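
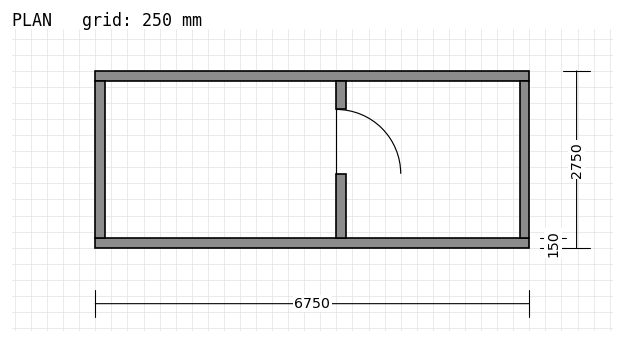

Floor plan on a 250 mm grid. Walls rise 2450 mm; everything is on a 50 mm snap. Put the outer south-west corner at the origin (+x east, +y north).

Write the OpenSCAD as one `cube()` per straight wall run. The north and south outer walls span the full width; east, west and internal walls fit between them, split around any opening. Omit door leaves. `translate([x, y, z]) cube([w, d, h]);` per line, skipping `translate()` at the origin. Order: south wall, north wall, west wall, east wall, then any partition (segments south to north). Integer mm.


cube([6750, 150, 2450]);
translate([0, 2600, 0]) cube([6750, 150, 2450]);
translate([0, 150, 0]) cube([150, 2450, 2450]);
translate([6600, 150, 0]) cube([150, 2450, 2450]);
translate([3750, 150, 0]) cube([150, 1000, 2450]);
translate([3750, 2150, 0]) cube([150, 450, 2450]);


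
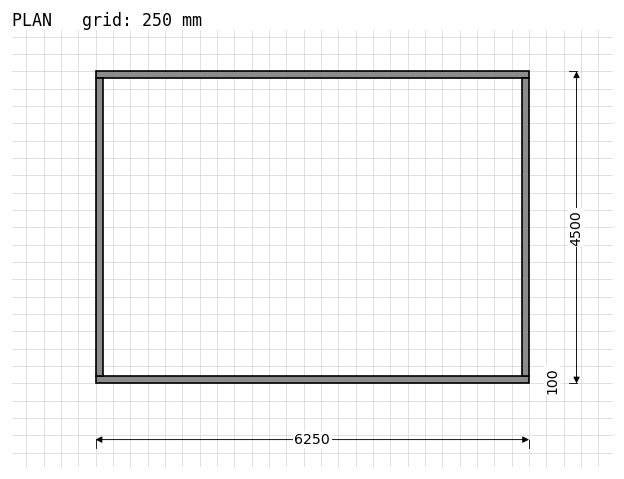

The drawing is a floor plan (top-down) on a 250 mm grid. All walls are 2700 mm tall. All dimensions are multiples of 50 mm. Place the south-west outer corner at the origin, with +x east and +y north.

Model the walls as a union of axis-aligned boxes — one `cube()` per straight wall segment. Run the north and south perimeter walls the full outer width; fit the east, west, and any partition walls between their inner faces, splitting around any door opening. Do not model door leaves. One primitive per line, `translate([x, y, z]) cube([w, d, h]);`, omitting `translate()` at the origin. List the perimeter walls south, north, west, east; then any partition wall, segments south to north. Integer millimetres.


cube([6250, 100, 2700]);
translate([0, 4400, 0]) cube([6250, 100, 2700]);
translate([0, 100, 0]) cube([100, 4300, 2700]);
translate([6150, 100, 0]) cube([100, 4300, 2700]);


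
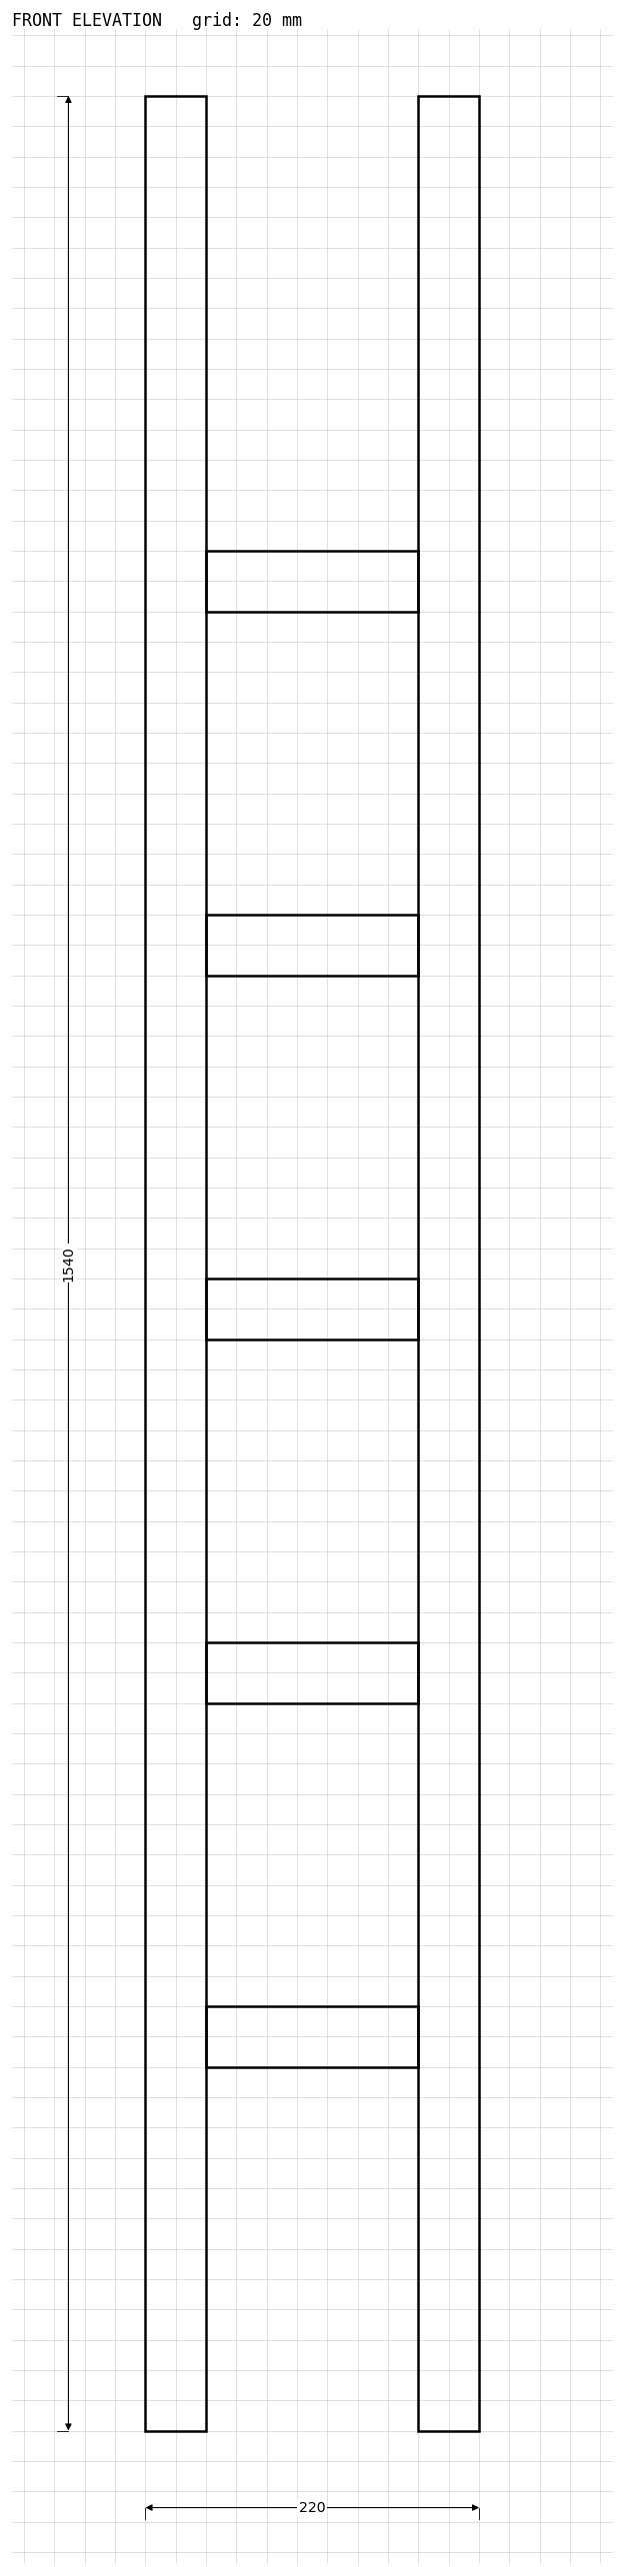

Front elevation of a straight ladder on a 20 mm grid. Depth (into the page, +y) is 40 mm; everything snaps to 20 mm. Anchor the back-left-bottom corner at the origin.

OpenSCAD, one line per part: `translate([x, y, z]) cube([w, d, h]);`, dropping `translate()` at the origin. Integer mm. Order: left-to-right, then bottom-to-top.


cube([40, 40, 1540]);
translate([40, 0, 240]) cube([140, 40, 40]);
translate([40, 0, 480]) cube([140, 40, 40]);
translate([40, 0, 720]) cube([140, 40, 40]);
translate([40, 0, 960]) cube([140, 40, 40]);
translate([40, 0, 1200]) cube([140, 40, 40]);
translate([180, 0, 0]) cube([40, 40, 1540]);


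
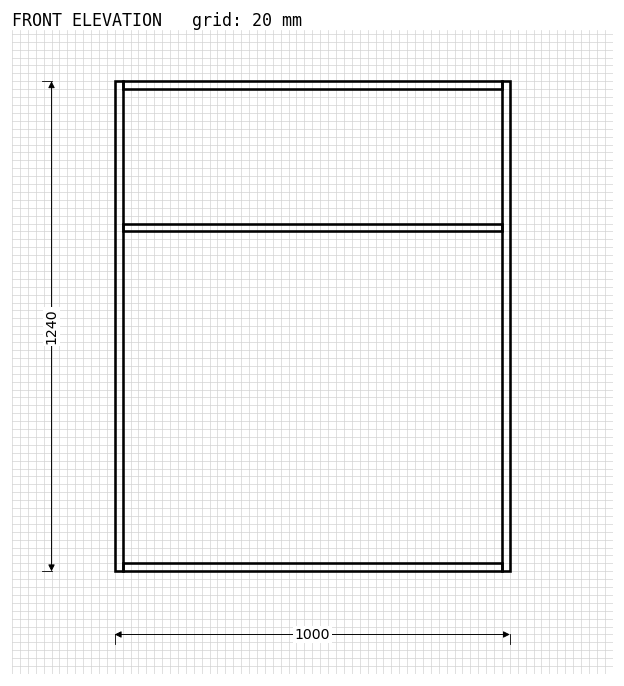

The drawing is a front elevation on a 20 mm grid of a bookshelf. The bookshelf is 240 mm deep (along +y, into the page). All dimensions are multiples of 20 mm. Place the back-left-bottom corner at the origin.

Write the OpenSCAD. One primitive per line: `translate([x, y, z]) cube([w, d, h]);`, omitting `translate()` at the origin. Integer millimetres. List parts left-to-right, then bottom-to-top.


cube([20, 240, 1240]);
translate([20, 0, 0]) cube([960, 240, 20]);
translate([20, 0, 860]) cube([960, 240, 20]);
translate([20, 0, 1220]) cube([960, 240, 20]);
translate([980, 0, 0]) cube([20, 240, 1240]);


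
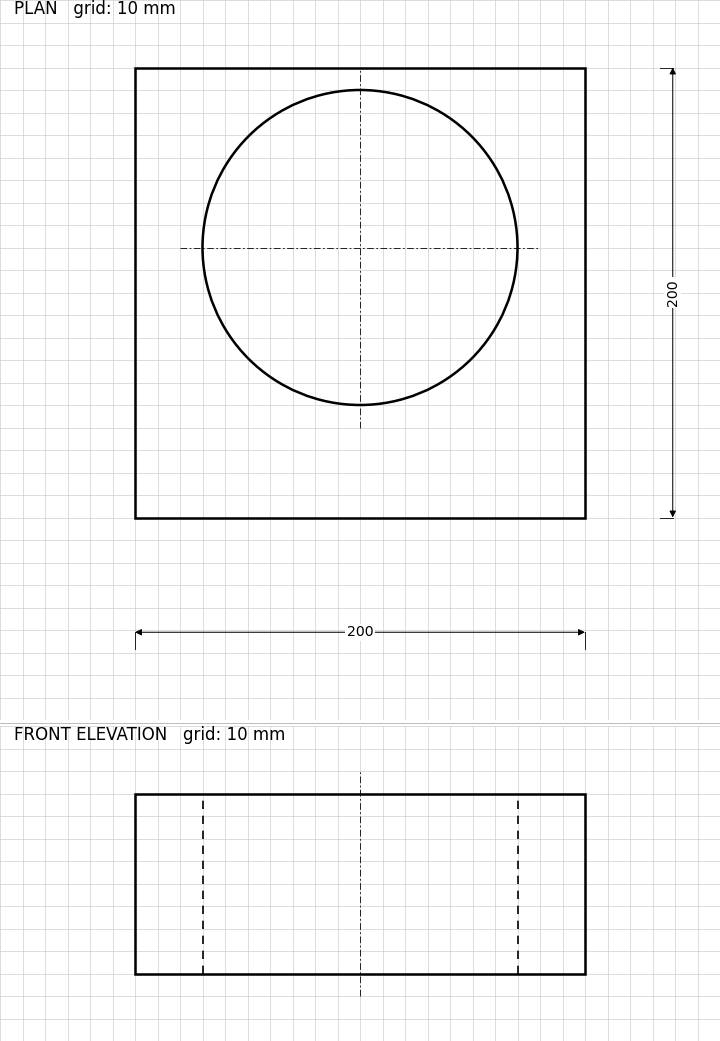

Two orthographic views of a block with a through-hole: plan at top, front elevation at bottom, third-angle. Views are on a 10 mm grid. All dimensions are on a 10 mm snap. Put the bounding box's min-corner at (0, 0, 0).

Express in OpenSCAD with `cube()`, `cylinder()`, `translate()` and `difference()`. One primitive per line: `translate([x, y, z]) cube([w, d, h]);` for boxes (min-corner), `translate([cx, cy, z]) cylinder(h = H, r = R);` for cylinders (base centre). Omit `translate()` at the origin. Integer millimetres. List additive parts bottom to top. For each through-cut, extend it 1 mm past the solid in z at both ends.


difference() {
  cube([200, 200, 80]);
  translate([100, 120, -1]) cylinder(h = 82, r = 70);
}


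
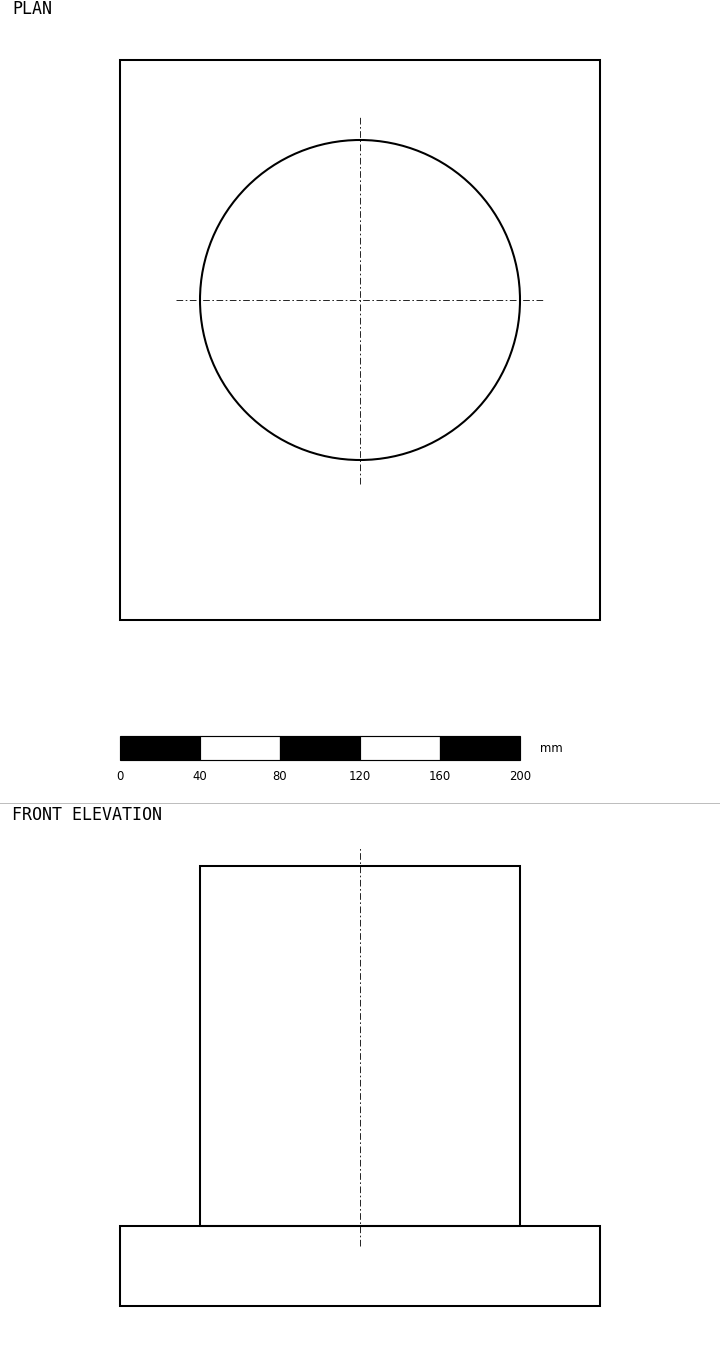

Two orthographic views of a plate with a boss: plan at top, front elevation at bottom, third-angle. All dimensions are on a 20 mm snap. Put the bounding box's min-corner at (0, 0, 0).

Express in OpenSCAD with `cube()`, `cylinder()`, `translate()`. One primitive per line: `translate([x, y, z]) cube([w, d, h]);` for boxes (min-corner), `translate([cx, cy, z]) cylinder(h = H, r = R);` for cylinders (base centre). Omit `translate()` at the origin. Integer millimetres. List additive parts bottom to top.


cube([240, 280, 40]);
translate([120, 160, 40]) cylinder(h = 180, r = 80);


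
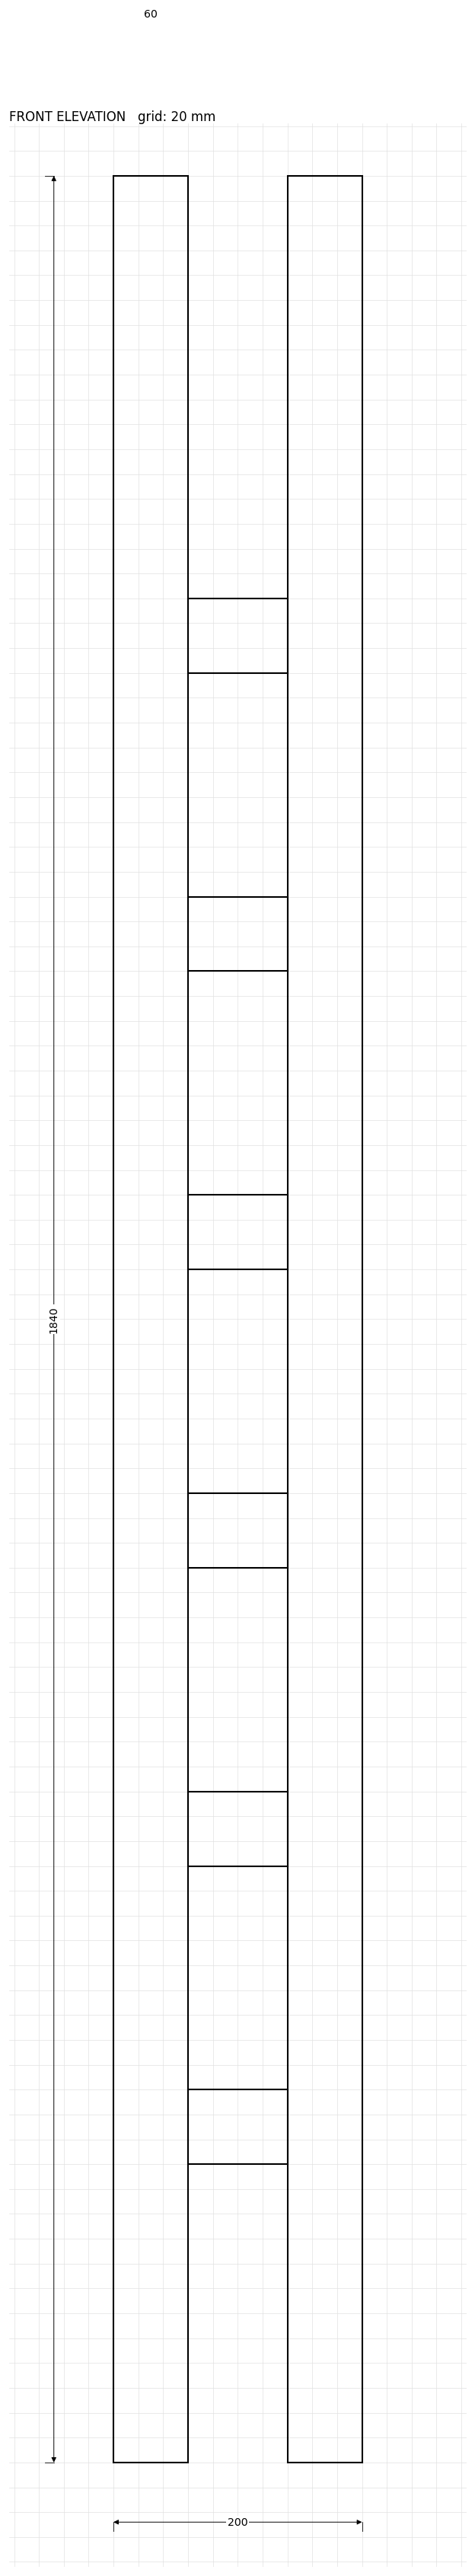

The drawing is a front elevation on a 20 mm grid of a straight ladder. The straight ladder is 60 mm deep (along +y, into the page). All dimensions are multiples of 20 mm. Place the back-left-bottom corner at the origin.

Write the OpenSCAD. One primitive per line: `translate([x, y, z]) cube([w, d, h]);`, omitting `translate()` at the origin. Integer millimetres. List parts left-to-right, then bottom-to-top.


cube([60, 60, 1840]);
translate([60, 0, 240]) cube([80, 60, 60]);
translate([60, 0, 480]) cube([80, 60, 60]);
translate([60, 0, 720]) cube([80, 60, 60]);
translate([60, 0, 960]) cube([80, 60, 60]);
translate([60, 0, 1200]) cube([80, 60, 60]);
translate([60, 0, 1440]) cube([80, 60, 60]);
translate([140, 0, 0]) cube([60, 60, 1840]);


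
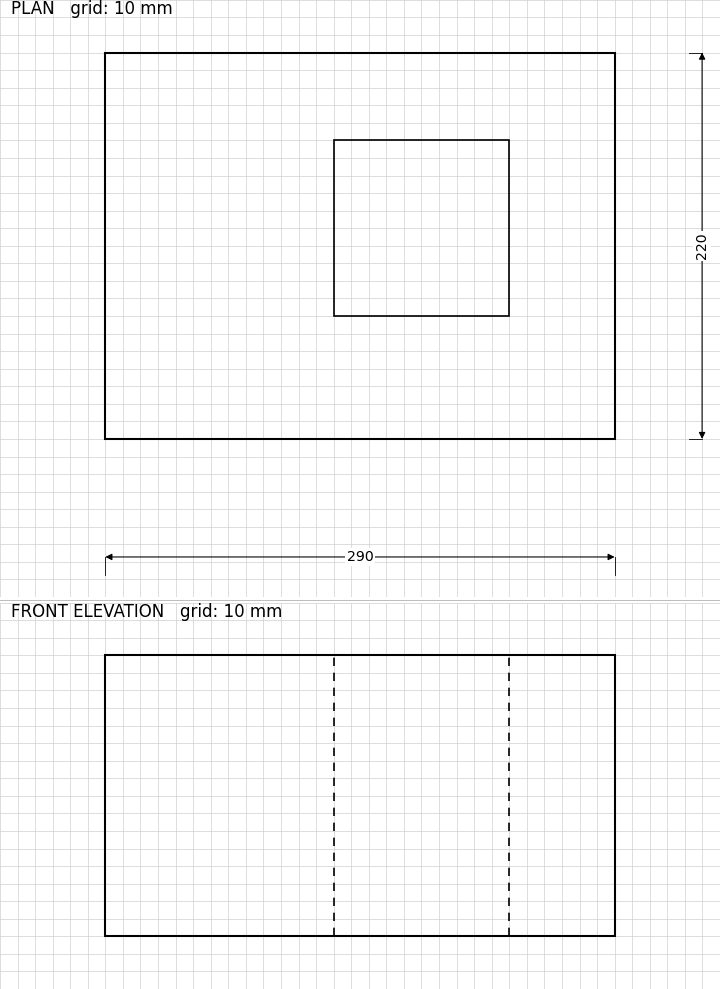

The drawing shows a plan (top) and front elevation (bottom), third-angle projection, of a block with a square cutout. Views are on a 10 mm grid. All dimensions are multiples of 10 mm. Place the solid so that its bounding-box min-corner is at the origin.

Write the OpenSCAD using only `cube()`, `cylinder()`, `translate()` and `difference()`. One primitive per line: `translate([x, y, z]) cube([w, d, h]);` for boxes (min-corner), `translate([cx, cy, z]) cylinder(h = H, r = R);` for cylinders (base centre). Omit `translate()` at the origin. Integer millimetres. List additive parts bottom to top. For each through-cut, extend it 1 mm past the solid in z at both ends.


difference() {
  cube([290, 220, 160]);
  translate([130, 70, -1]) cube([100, 100, 162]);
}


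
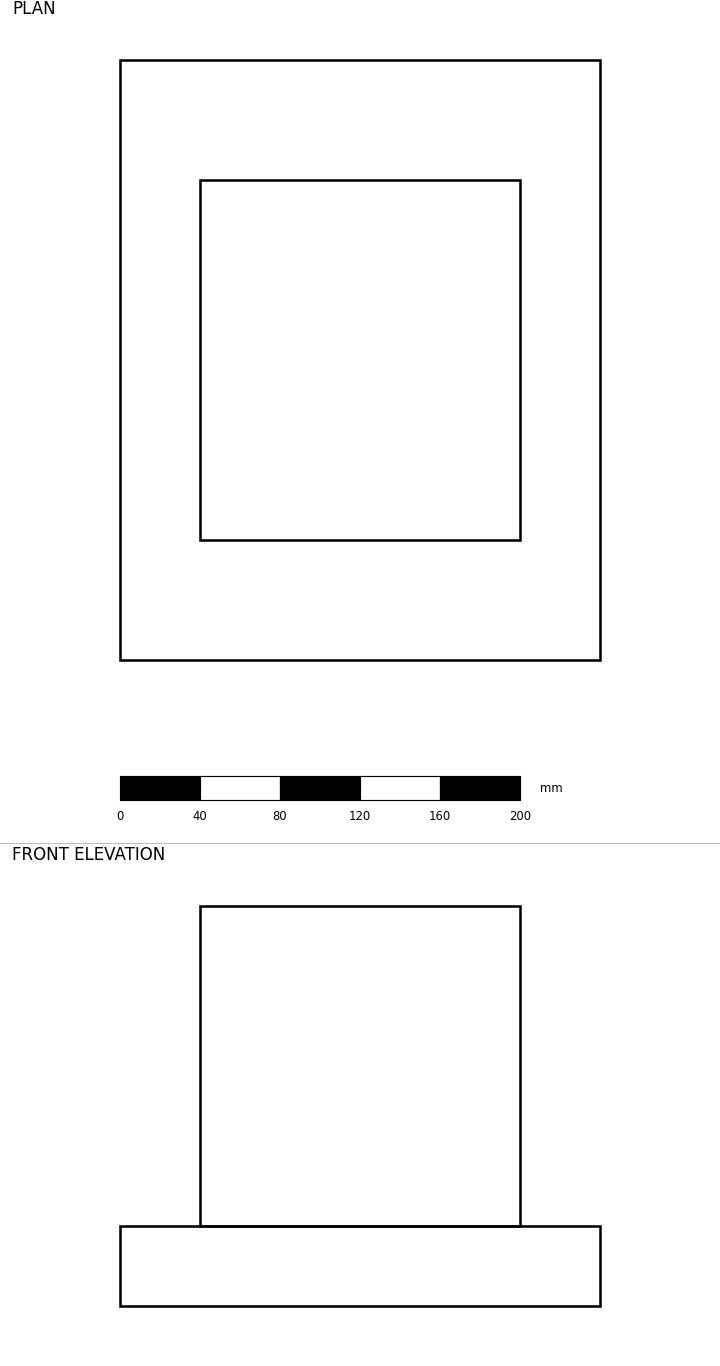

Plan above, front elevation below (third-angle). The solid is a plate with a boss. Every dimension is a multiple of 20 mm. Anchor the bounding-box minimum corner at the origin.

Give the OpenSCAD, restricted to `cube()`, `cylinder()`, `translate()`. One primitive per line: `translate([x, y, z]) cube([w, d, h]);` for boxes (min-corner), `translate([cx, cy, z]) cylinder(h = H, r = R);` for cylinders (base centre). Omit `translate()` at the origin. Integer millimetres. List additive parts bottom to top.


cube([240, 300, 40]);
translate([40, 60, 40]) cube([160, 180, 160]);


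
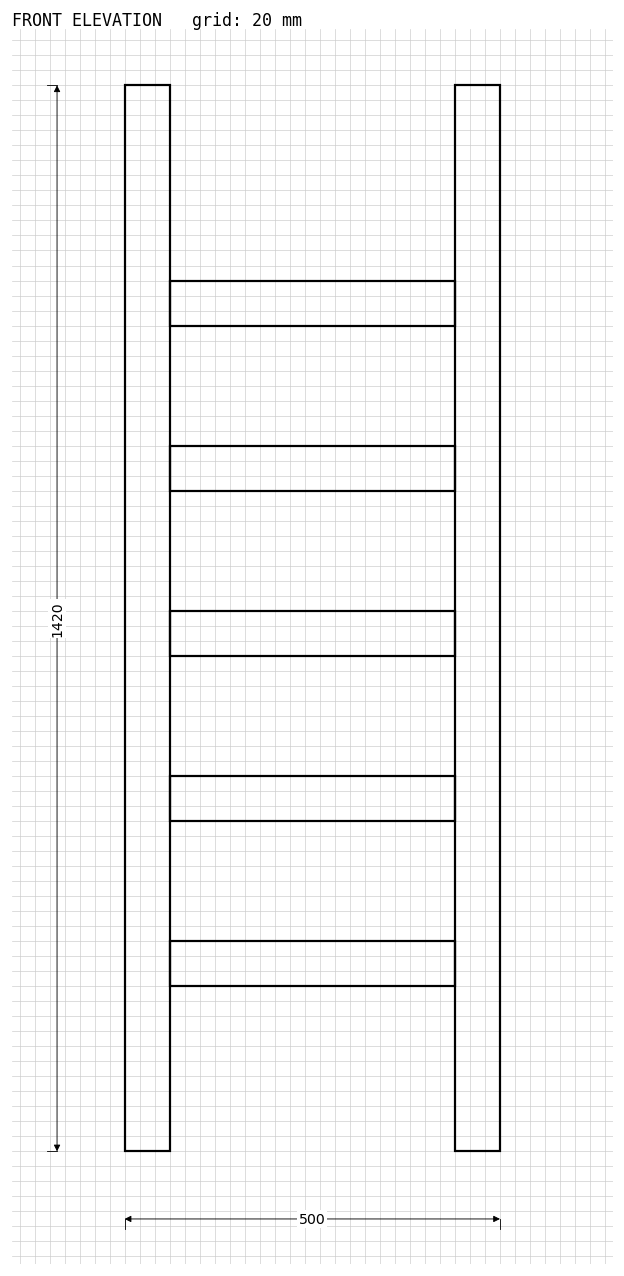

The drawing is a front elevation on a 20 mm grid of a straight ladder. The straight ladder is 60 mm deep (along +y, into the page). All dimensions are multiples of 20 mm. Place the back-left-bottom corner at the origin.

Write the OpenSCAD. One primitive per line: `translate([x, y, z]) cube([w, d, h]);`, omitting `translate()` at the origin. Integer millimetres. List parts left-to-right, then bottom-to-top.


cube([60, 60, 1420]);
translate([60, 0, 220]) cube([380, 60, 60]);
translate([60, 0, 440]) cube([380, 60, 60]);
translate([60, 0, 660]) cube([380, 60, 60]);
translate([60, 0, 880]) cube([380, 60, 60]);
translate([60, 0, 1100]) cube([380, 60, 60]);
translate([440, 0, 0]) cube([60, 60, 1420]);


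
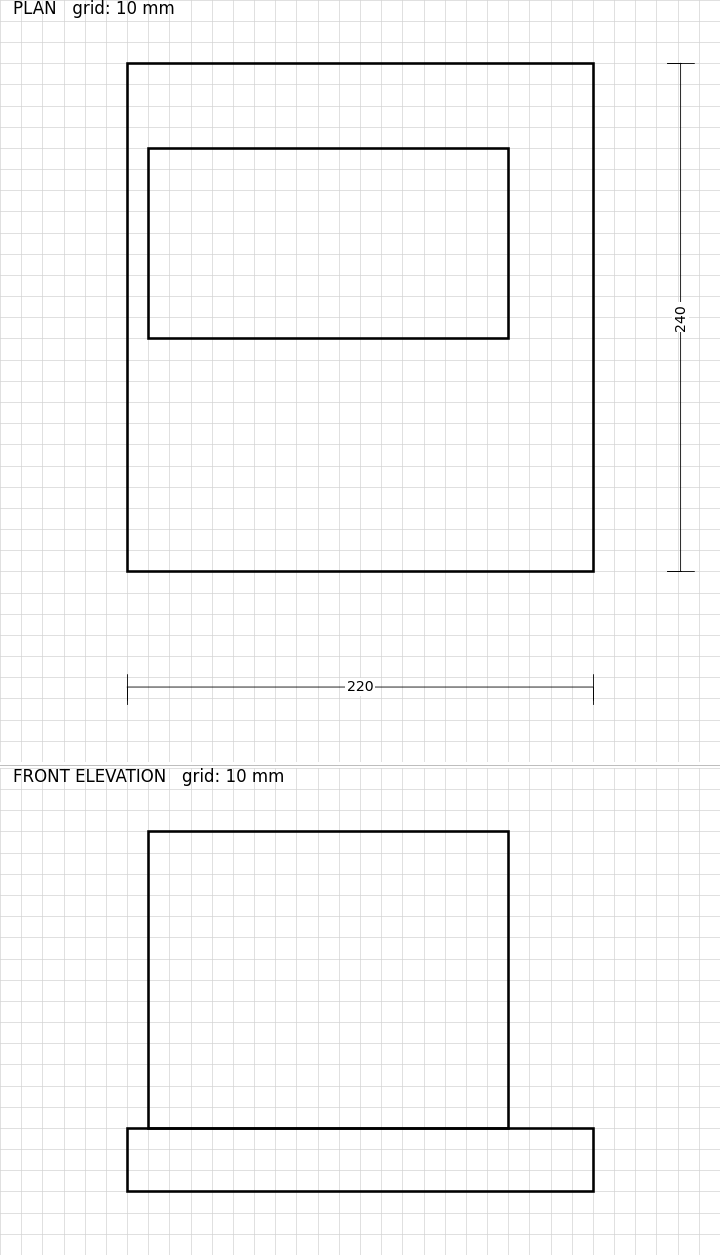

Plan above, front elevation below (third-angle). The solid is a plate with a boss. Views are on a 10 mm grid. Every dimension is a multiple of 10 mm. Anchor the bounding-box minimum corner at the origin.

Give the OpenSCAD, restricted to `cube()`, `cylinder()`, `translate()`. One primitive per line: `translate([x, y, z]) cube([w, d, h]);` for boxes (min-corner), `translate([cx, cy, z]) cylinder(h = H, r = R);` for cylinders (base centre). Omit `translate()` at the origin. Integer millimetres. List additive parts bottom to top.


cube([220, 240, 30]);
translate([10, 110, 30]) cube([170, 90, 140]);


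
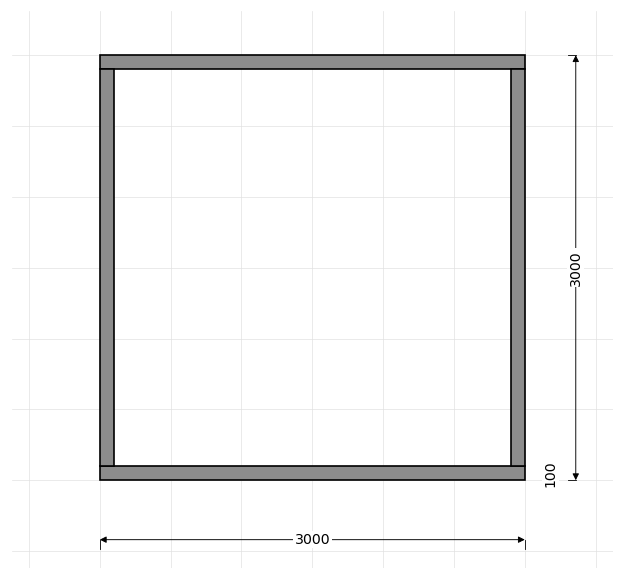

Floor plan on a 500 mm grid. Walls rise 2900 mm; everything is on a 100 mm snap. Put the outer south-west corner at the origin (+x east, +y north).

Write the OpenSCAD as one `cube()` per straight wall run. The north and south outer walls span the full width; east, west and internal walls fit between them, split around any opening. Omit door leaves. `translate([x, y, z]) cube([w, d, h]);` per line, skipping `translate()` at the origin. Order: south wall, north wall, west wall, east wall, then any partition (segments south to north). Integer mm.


cube([3000, 100, 2900]);
translate([0, 2900, 0]) cube([3000, 100, 2900]);
translate([0, 100, 0]) cube([100, 2800, 2900]);
translate([2900, 100, 0]) cube([100, 2800, 2900]);


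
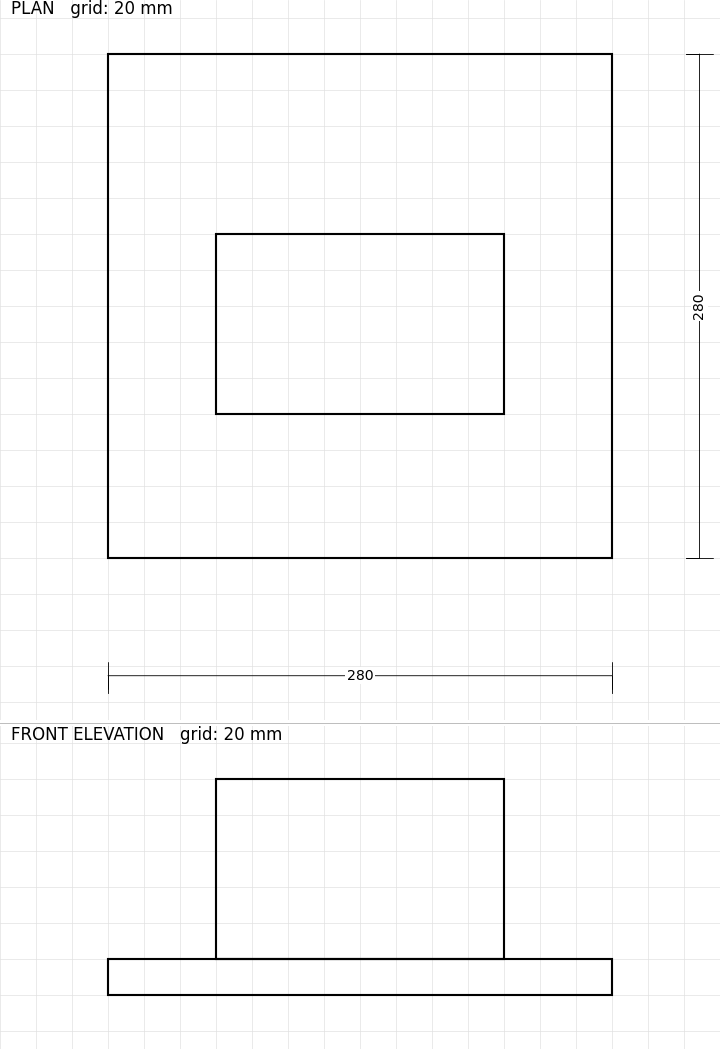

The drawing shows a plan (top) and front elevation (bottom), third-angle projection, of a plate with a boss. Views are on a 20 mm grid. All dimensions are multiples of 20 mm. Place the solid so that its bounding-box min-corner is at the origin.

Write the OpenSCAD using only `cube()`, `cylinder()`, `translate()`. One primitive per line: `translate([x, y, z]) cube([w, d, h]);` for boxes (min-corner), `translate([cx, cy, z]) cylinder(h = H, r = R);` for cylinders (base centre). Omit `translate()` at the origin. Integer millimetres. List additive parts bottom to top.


cube([280, 280, 20]);
translate([60, 80, 20]) cube([160, 100, 100]);


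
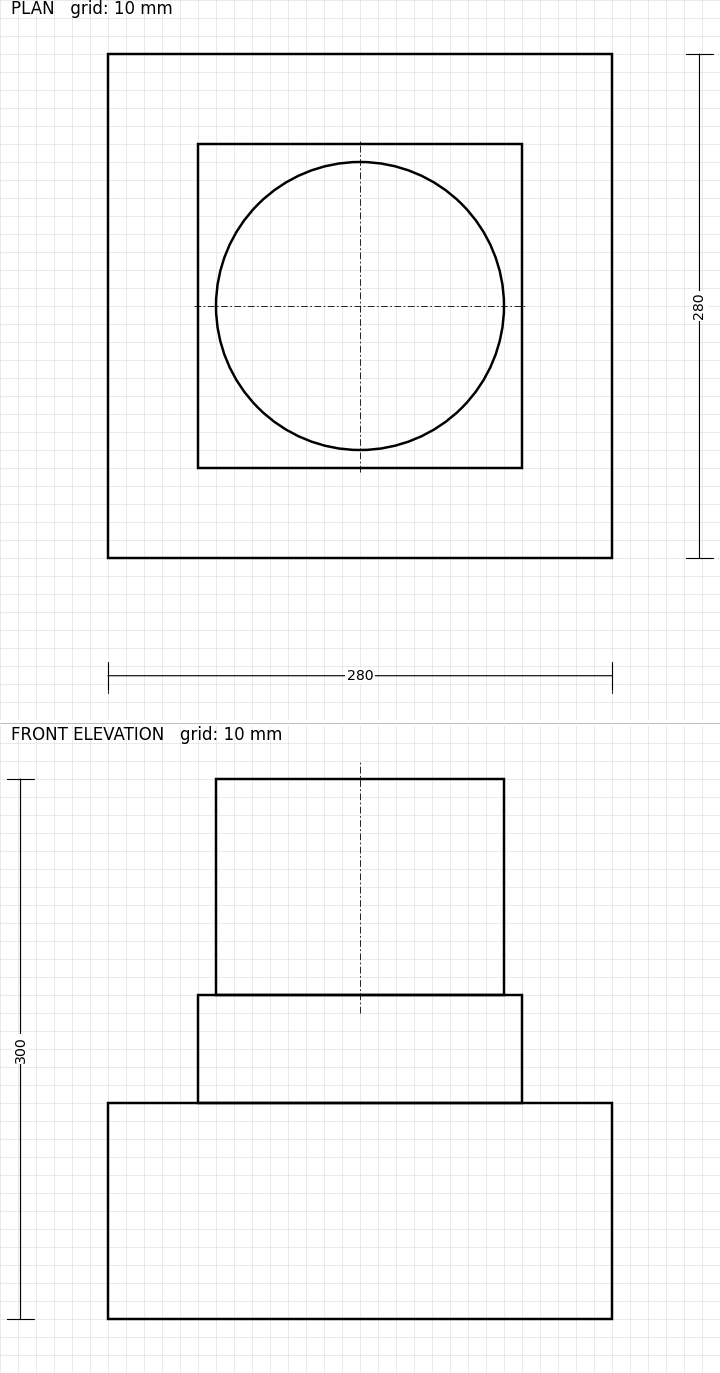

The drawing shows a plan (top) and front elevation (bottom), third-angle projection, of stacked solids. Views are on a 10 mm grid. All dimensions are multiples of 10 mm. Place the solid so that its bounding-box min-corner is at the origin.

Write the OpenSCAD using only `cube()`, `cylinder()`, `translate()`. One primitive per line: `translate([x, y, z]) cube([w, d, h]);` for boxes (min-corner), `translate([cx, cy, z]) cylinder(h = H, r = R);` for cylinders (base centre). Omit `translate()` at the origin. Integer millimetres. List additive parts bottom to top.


cube([280, 280, 120]);
translate([50, 50, 120]) cube([180, 180, 60]);
translate([140, 140, 180]) cylinder(h = 120, r = 80);


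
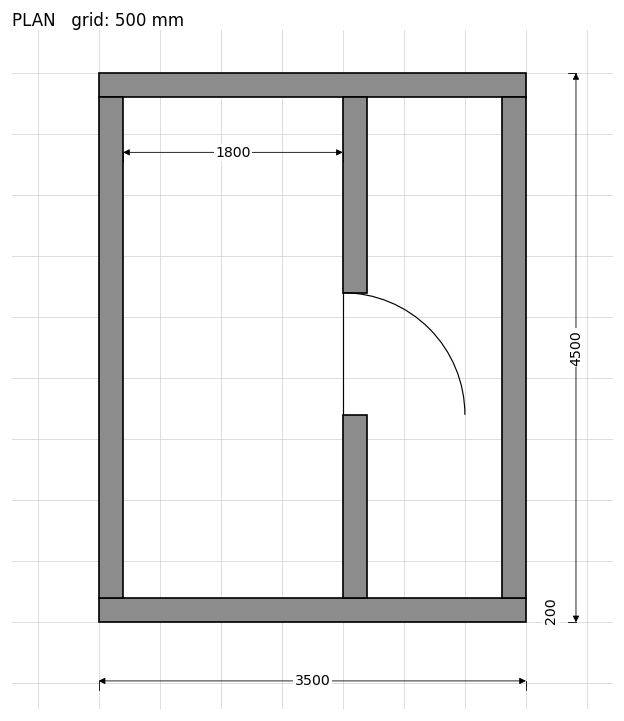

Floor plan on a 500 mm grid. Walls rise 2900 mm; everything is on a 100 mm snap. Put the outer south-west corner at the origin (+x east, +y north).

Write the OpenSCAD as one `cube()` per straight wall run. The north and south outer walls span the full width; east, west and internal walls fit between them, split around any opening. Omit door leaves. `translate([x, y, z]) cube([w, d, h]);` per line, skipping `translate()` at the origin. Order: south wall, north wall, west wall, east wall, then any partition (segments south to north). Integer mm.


cube([3500, 200, 2900]);
translate([0, 4300, 0]) cube([3500, 200, 2900]);
translate([0, 200, 0]) cube([200, 4100, 2900]);
translate([3300, 200, 0]) cube([200, 4100, 2900]);
translate([2000, 200, 0]) cube([200, 1500, 2900]);
translate([2000, 2700, 0]) cube([200, 1600, 2900]);


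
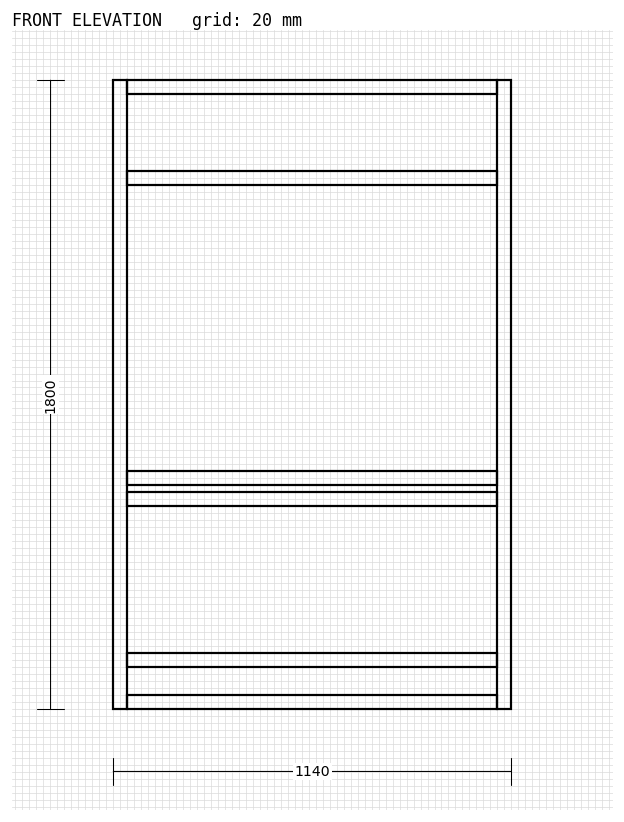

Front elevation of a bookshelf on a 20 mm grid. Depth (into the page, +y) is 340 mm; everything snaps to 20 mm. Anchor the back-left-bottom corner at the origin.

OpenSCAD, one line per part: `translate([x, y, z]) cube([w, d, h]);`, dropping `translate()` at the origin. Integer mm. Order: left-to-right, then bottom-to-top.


cube([40, 340, 1800]);
translate([40, 0, 0]) cube([1060, 340, 40]);
translate([40, 0, 120]) cube([1060, 340, 40]);
translate([40, 0, 580]) cube([1060, 340, 40]);
translate([40, 0, 640]) cube([1060, 340, 40]);
translate([40, 0, 1500]) cube([1060, 340, 40]);
translate([40, 0, 1760]) cube([1060, 340, 40]);
translate([1100, 0, 0]) cube([40, 340, 1800]);


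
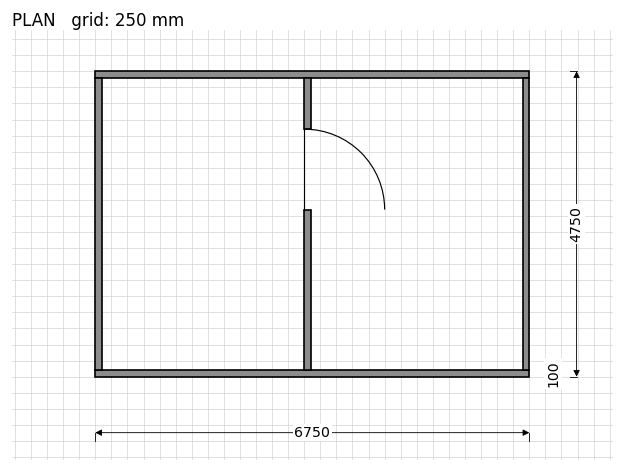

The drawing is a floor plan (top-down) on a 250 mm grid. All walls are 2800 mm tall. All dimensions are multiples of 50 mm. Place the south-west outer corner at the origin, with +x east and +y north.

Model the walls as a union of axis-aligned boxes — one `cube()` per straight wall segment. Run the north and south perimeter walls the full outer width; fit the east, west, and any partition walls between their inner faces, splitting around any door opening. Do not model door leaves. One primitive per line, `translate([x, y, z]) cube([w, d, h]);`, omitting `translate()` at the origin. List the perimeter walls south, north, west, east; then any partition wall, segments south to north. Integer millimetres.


cube([6750, 100, 2800]);
translate([0, 4650, 0]) cube([6750, 100, 2800]);
translate([0, 100, 0]) cube([100, 4550, 2800]);
translate([6650, 100, 0]) cube([100, 4550, 2800]);
translate([3250, 100, 0]) cube([100, 2500, 2800]);
translate([3250, 3850, 0]) cube([100, 800, 2800]);


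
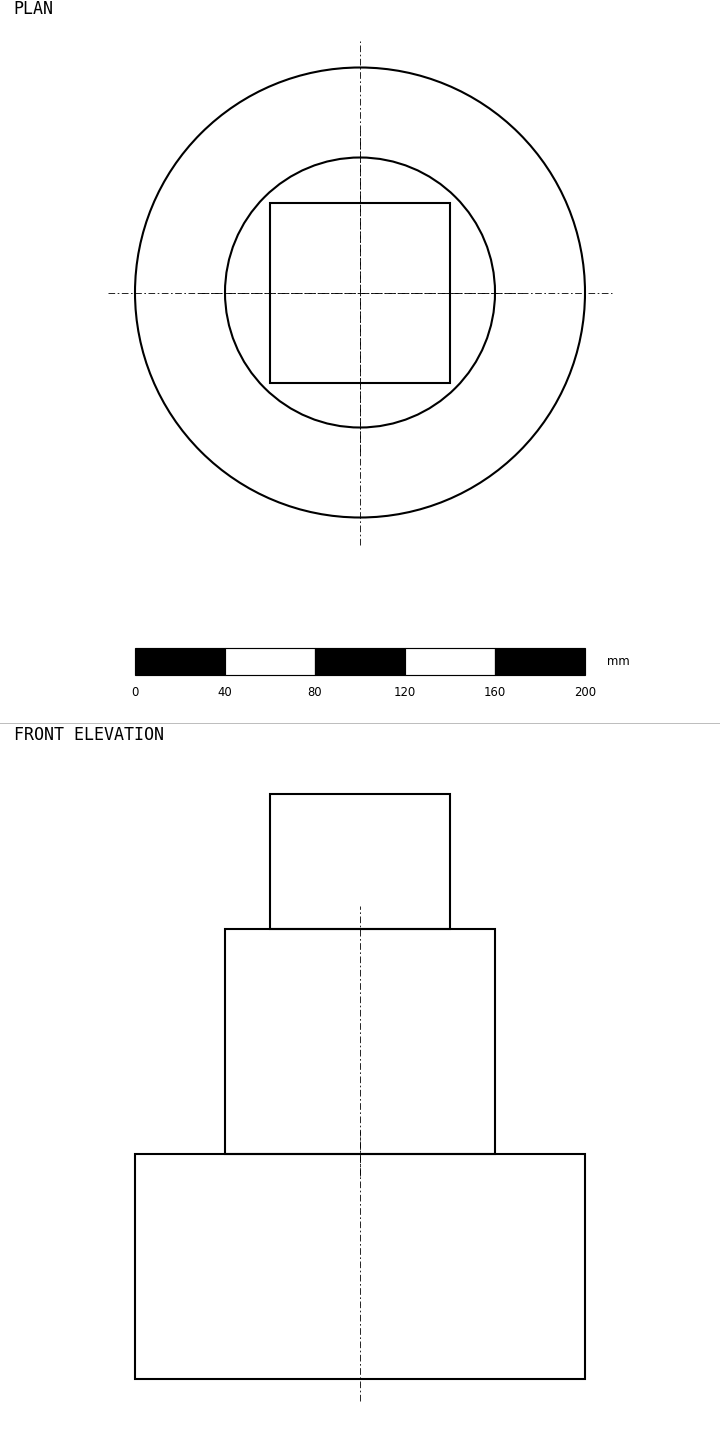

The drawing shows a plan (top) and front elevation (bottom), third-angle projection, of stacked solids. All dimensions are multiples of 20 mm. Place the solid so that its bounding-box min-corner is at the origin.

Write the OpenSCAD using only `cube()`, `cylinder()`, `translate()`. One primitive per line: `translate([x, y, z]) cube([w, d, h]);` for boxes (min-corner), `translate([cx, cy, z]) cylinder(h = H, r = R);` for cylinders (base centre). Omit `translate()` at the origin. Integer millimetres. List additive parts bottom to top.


translate([100, 100, 0]) cylinder(h = 100, r = 100);
translate([100, 100, 100]) cylinder(h = 100, r = 60);
translate([60, 60, 200]) cube([80, 80, 60]);


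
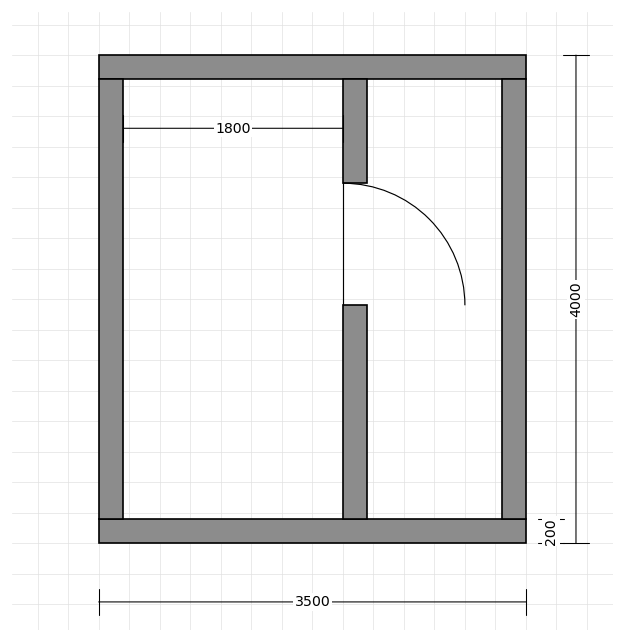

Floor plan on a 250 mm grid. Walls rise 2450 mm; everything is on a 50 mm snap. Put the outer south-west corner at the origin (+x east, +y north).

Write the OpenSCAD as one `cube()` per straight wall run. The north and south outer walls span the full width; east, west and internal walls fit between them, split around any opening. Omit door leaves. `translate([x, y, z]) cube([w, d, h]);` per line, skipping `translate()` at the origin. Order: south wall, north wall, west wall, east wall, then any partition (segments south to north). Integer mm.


cube([3500, 200, 2450]);
translate([0, 3800, 0]) cube([3500, 200, 2450]);
translate([0, 200, 0]) cube([200, 3600, 2450]);
translate([3300, 200, 0]) cube([200, 3600, 2450]);
translate([2000, 200, 0]) cube([200, 1750, 2450]);
translate([2000, 2950, 0]) cube([200, 850, 2450]);


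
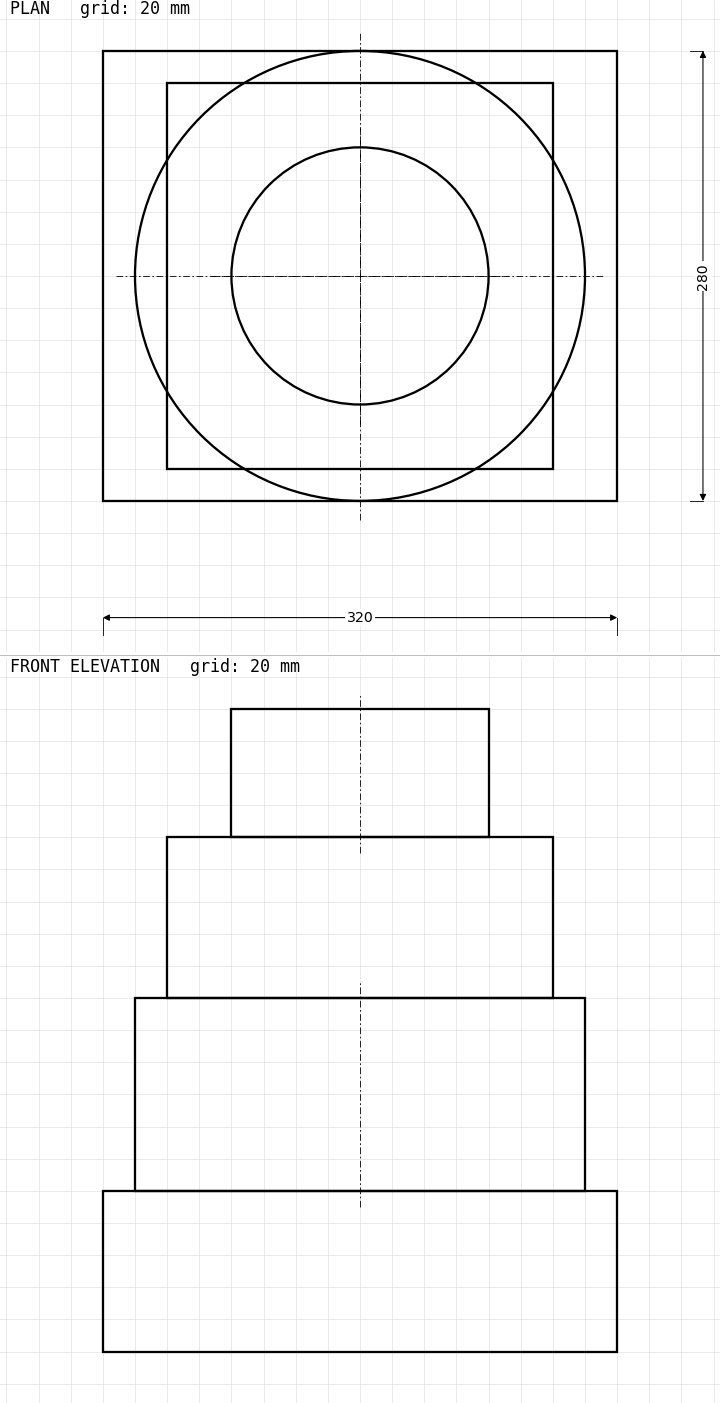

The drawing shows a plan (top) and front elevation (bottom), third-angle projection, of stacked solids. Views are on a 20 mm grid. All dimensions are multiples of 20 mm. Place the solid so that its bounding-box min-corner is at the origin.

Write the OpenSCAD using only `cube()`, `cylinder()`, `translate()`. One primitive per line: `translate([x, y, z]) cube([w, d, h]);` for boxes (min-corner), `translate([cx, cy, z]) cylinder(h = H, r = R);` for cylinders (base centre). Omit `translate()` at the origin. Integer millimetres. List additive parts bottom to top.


cube([320, 280, 100]);
translate([160, 140, 100]) cylinder(h = 120, r = 140);
translate([40, 20, 220]) cube([240, 240, 100]);
translate([160, 140, 320]) cylinder(h = 80, r = 80);


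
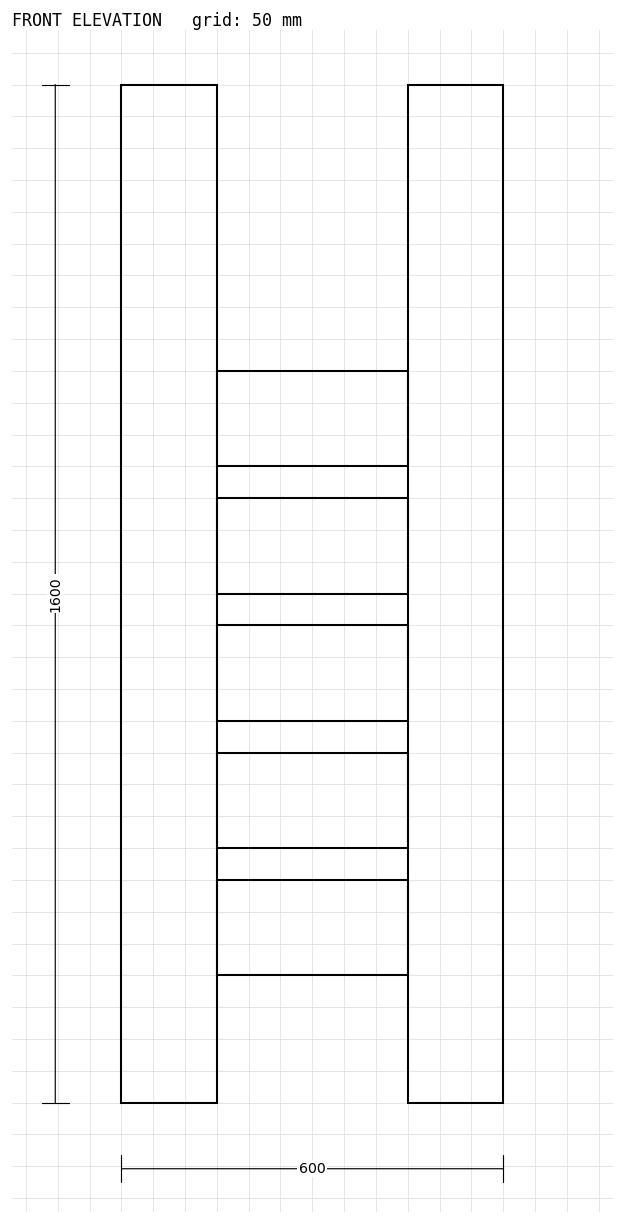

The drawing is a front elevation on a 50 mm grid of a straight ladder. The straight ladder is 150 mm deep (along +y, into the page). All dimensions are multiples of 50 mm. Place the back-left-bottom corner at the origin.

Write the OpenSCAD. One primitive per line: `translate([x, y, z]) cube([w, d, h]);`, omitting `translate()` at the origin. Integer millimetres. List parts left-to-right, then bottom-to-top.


cube([150, 150, 1600]);
translate([150, 0, 200]) cube([300, 150, 150]);
translate([150, 0, 400]) cube([300, 150, 150]);
translate([150, 0, 600]) cube([300, 150, 150]);
translate([150, 0, 800]) cube([300, 150, 150]);
translate([150, 0, 1000]) cube([300, 150, 150]);
translate([450, 0, 0]) cube([150, 150, 1600]);


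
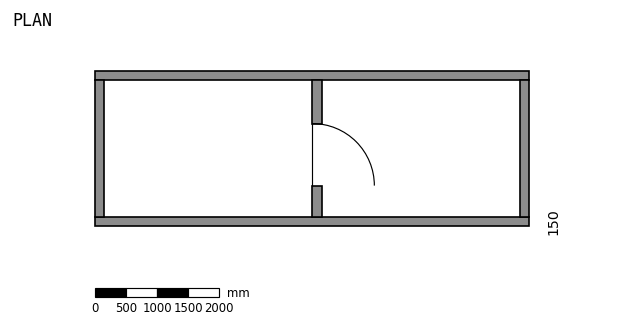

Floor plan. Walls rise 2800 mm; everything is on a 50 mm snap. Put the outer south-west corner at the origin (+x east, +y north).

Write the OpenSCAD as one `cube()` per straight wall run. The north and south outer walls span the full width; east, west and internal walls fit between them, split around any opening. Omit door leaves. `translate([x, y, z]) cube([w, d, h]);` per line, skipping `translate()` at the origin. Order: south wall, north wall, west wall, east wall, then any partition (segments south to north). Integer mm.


cube([7000, 150, 2800]);
translate([0, 2350, 0]) cube([7000, 150, 2800]);
translate([0, 150, 0]) cube([150, 2200, 2800]);
translate([6850, 150, 0]) cube([150, 2200, 2800]);
translate([3500, 150, 0]) cube([150, 500, 2800]);
translate([3500, 1650, 0]) cube([150, 700, 2800]);


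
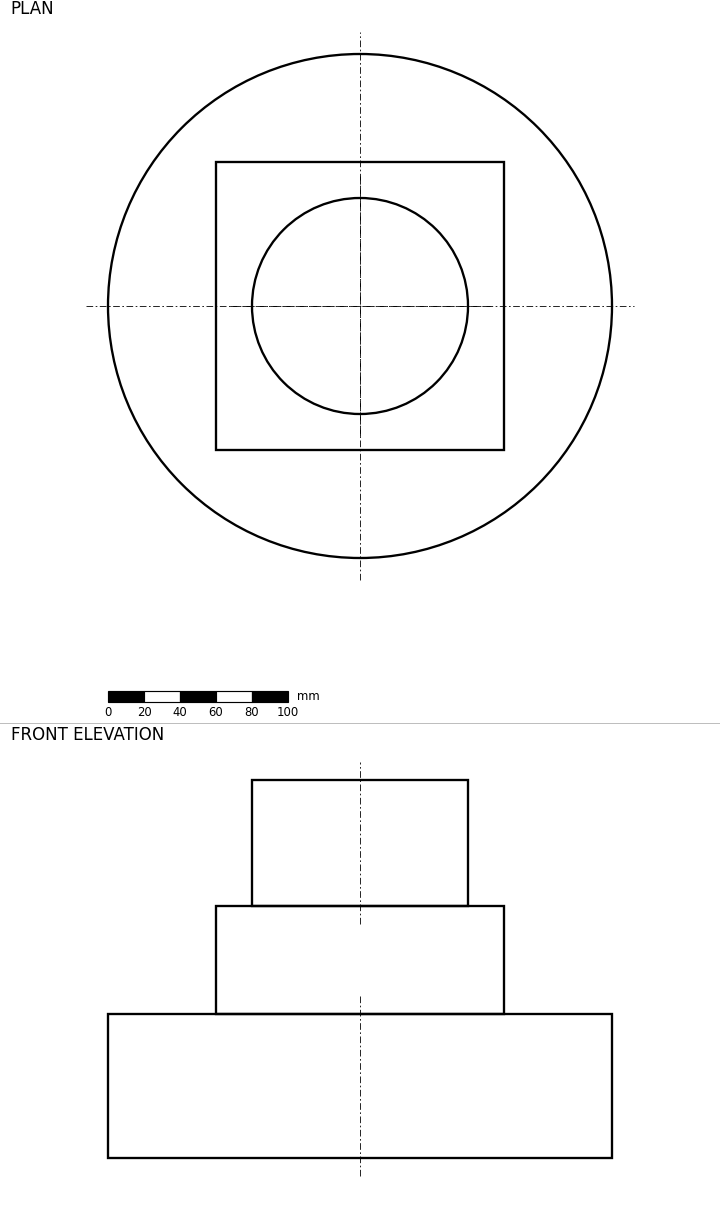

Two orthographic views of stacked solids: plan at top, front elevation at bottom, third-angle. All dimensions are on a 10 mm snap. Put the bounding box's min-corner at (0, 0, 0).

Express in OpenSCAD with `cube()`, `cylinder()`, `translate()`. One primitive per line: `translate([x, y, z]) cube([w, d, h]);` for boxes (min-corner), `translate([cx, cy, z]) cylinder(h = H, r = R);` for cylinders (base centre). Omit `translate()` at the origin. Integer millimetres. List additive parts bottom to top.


translate([140, 140, 0]) cylinder(h = 80, r = 140);
translate([60, 60, 80]) cube([160, 160, 60]);
translate([140, 140, 140]) cylinder(h = 70, r = 60);


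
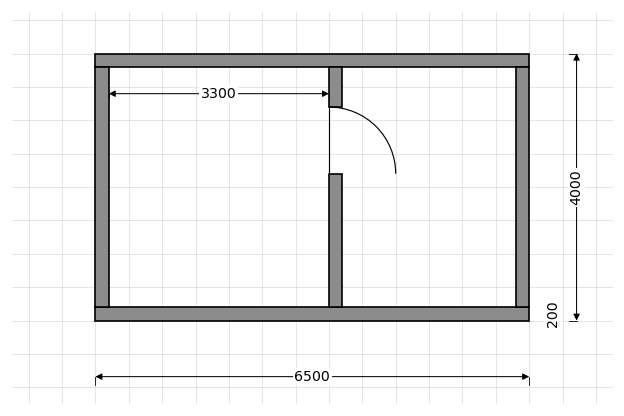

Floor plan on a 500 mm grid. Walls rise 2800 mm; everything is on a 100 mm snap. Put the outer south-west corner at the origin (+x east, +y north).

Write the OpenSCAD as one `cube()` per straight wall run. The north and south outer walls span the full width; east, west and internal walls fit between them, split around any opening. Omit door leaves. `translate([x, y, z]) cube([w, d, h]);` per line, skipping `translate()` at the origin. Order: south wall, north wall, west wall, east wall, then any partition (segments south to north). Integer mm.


cube([6500, 200, 2800]);
translate([0, 3800, 0]) cube([6500, 200, 2800]);
translate([0, 200, 0]) cube([200, 3600, 2800]);
translate([6300, 200, 0]) cube([200, 3600, 2800]);
translate([3500, 200, 0]) cube([200, 2000, 2800]);
translate([3500, 3200, 0]) cube([200, 600, 2800]);


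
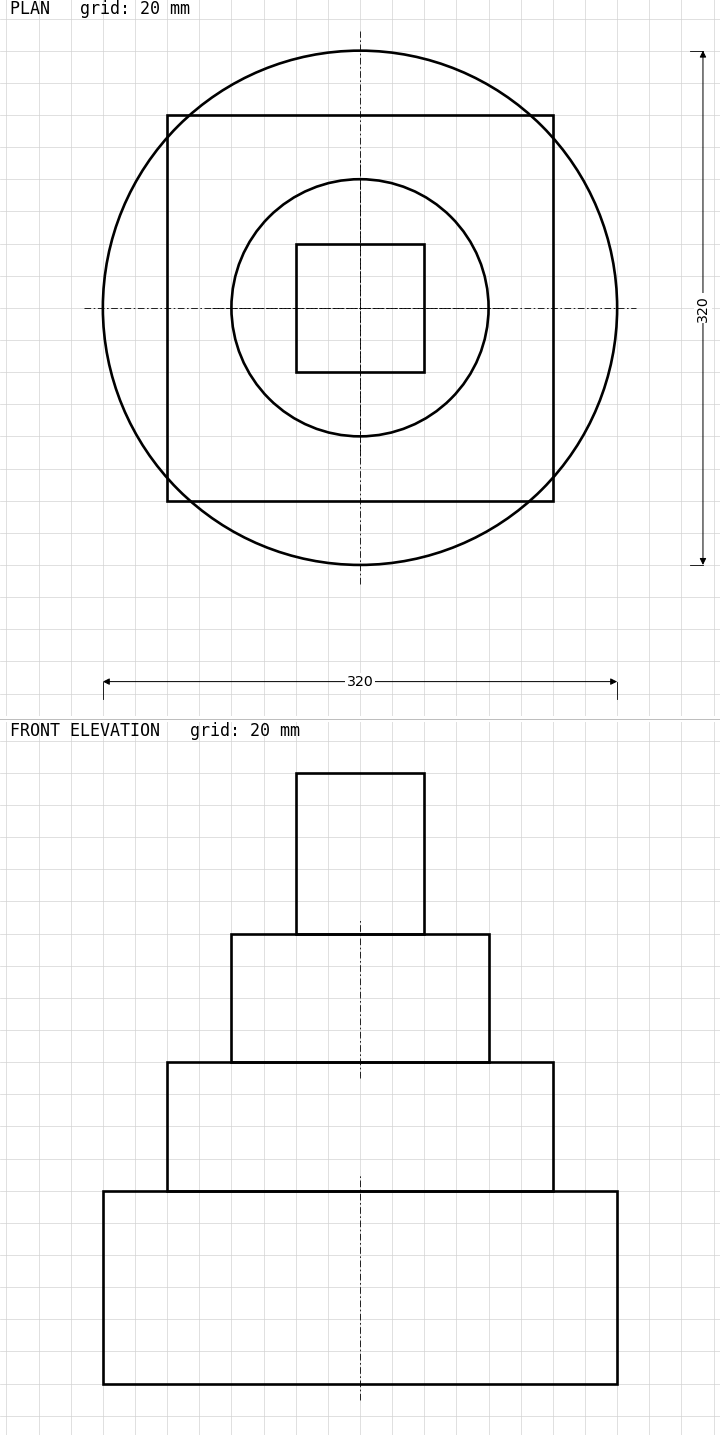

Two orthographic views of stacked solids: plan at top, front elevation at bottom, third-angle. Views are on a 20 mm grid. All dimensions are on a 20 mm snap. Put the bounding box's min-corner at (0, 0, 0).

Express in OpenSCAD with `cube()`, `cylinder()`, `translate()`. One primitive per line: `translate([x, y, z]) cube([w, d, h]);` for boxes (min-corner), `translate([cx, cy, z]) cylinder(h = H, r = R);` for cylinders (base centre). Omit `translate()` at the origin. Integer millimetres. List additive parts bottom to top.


translate([160, 160, 0]) cylinder(h = 120, r = 160);
translate([40, 40, 120]) cube([240, 240, 80]);
translate([160, 160, 200]) cylinder(h = 80, r = 80);
translate([120, 120, 280]) cube([80, 80, 100]);


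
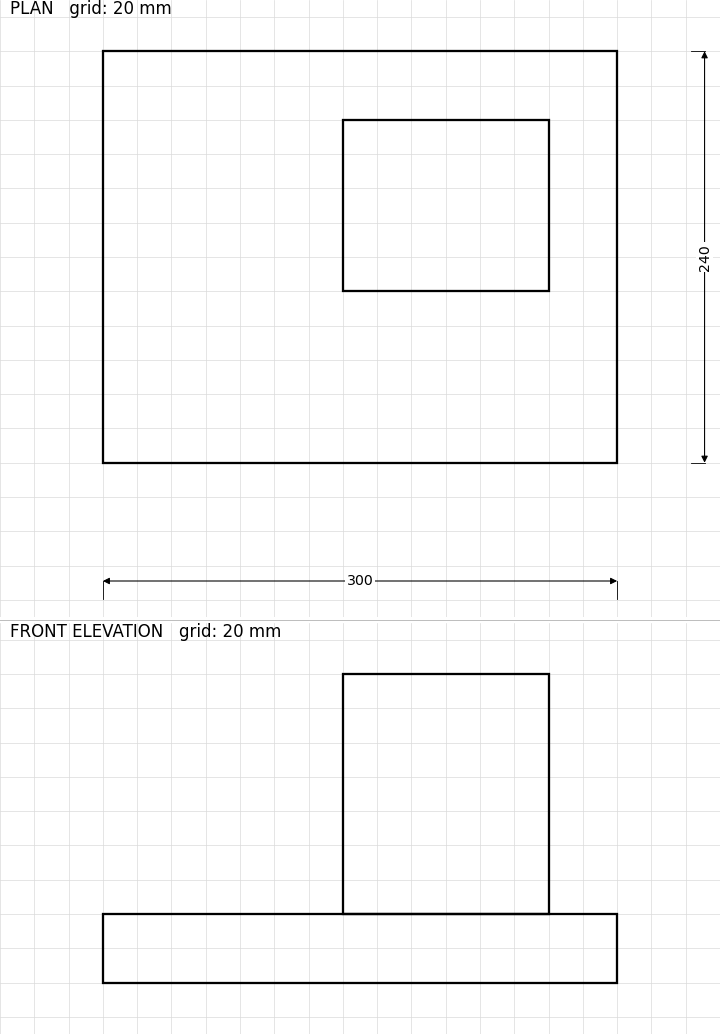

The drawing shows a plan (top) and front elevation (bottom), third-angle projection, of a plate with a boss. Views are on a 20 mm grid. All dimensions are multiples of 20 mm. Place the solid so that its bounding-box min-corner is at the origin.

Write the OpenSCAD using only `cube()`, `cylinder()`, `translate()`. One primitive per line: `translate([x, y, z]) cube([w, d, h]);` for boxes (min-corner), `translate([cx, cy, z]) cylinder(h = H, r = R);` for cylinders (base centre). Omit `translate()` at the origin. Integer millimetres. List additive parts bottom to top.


cube([300, 240, 40]);
translate([140, 100, 40]) cube([120, 100, 140]);


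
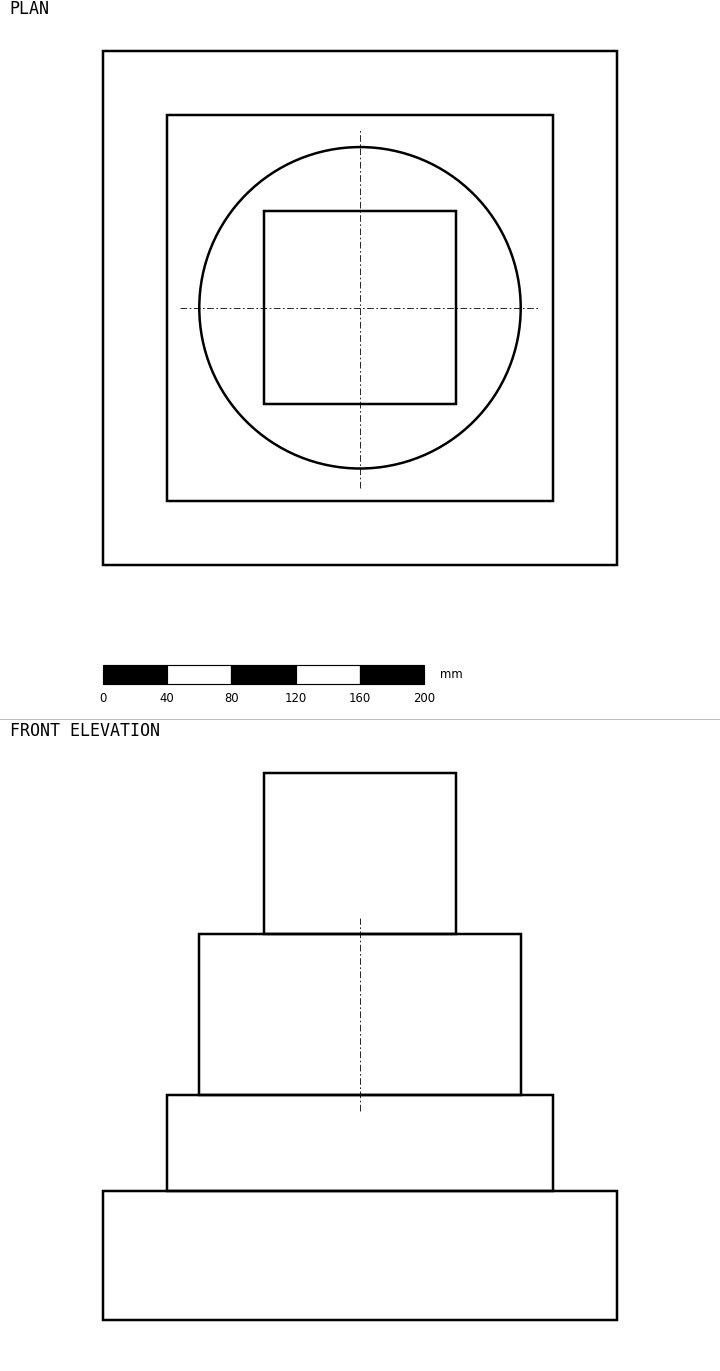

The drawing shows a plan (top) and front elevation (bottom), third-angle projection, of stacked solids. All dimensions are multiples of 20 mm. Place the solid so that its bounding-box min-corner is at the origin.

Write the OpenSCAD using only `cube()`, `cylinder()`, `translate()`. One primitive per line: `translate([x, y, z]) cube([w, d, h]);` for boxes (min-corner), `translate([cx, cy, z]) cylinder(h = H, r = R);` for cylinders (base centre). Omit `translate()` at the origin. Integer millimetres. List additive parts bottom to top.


cube([320, 320, 80]);
translate([40, 40, 80]) cube([240, 240, 60]);
translate([160, 160, 140]) cylinder(h = 100, r = 100);
translate([100, 100, 240]) cube([120, 120, 100]);


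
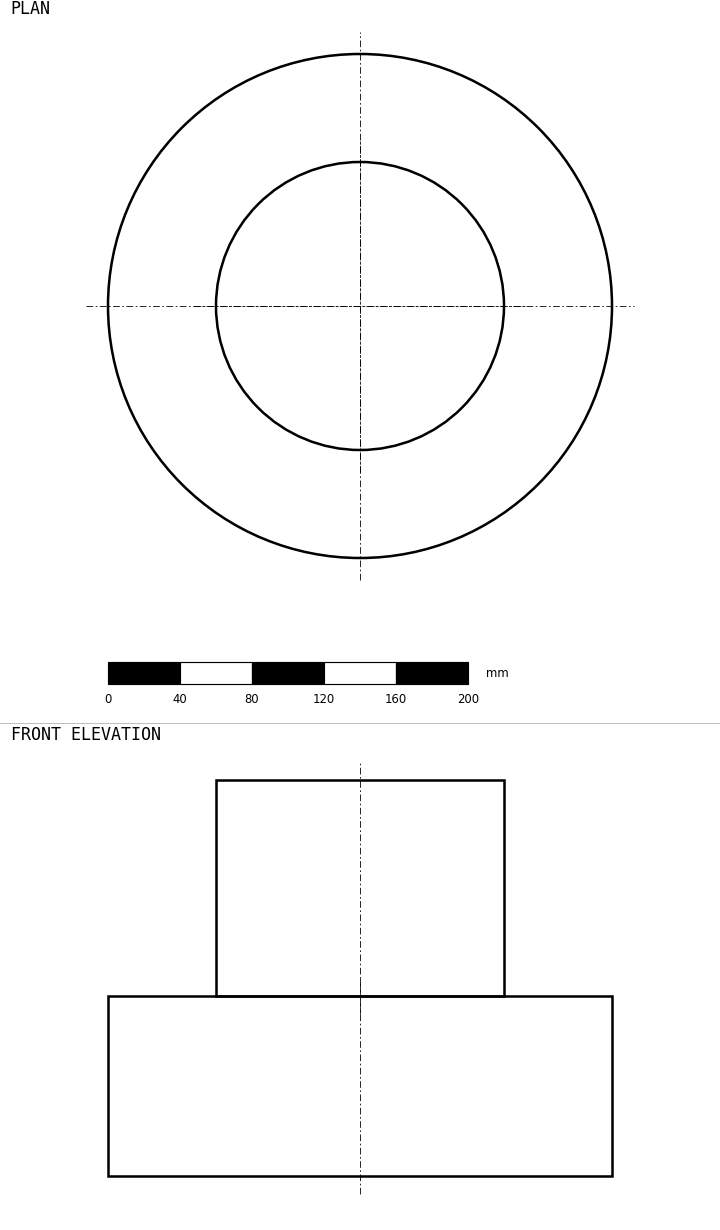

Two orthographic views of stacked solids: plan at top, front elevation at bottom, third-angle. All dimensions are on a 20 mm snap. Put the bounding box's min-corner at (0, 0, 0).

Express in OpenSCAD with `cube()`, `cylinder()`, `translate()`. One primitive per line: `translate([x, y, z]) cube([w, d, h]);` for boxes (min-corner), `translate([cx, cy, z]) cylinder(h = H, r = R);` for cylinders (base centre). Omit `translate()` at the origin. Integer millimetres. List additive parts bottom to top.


translate([140, 140, 0]) cylinder(h = 100, r = 140);
translate([140, 140, 100]) cylinder(h = 120, r = 80);


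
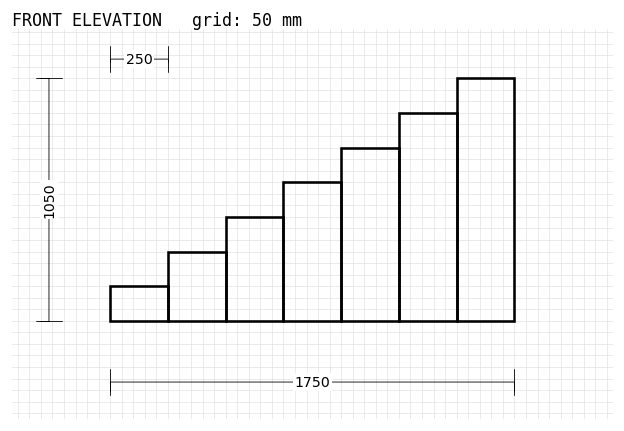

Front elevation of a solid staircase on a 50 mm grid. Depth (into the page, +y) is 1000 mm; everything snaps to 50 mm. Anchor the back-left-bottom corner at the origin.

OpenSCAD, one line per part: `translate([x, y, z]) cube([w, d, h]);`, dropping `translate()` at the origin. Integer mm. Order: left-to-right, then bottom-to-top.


cube([250, 1000, 150]);
translate([250, 0, 0]) cube([250, 1000, 300]);
translate([500, 0, 0]) cube([250, 1000, 450]);
translate([750, 0, 0]) cube([250, 1000, 600]);
translate([1000, 0, 0]) cube([250, 1000, 750]);
translate([1250, 0, 0]) cube([250, 1000, 900]);
translate([1500, 0, 0]) cube([250, 1000, 1050]);


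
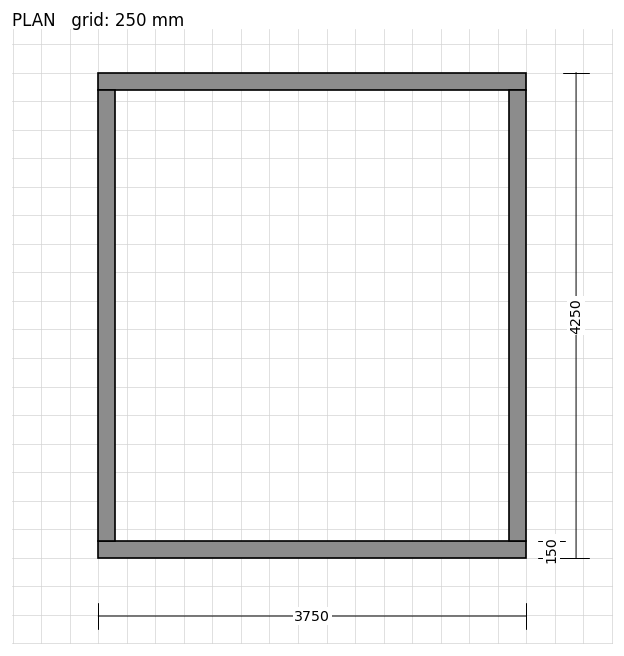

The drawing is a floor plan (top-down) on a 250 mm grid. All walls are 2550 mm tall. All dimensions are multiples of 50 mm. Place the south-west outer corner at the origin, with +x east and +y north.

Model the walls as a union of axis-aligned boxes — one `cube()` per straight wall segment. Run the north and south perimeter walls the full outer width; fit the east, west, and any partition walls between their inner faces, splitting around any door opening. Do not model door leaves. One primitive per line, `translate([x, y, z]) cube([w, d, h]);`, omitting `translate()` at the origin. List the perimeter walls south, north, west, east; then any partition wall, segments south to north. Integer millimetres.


cube([3750, 150, 2550]);
translate([0, 4100, 0]) cube([3750, 150, 2550]);
translate([0, 150, 0]) cube([150, 3950, 2550]);
translate([3600, 150, 0]) cube([150, 3950, 2550]);


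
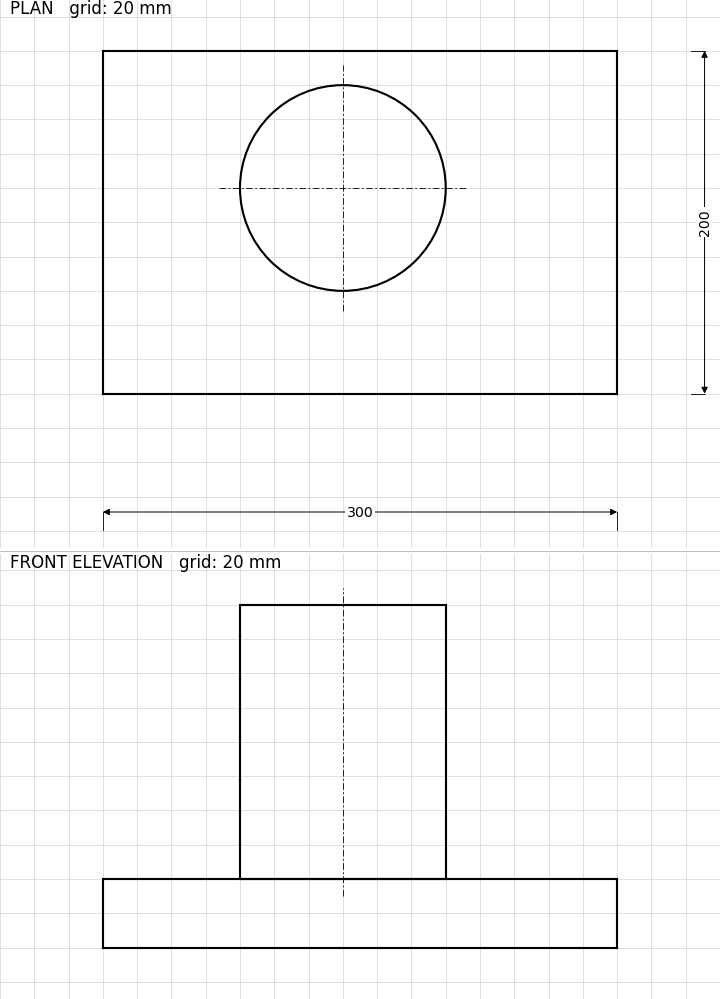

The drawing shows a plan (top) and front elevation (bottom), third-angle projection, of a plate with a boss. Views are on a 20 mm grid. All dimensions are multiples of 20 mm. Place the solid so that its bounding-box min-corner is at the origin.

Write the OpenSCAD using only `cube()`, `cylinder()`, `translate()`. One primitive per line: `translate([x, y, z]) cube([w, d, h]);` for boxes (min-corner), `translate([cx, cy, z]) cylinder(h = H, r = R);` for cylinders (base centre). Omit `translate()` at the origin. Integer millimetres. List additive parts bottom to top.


cube([300, 200, 40]);
translate([140, 120, 40]) cylinder(h = 160, r = 60);


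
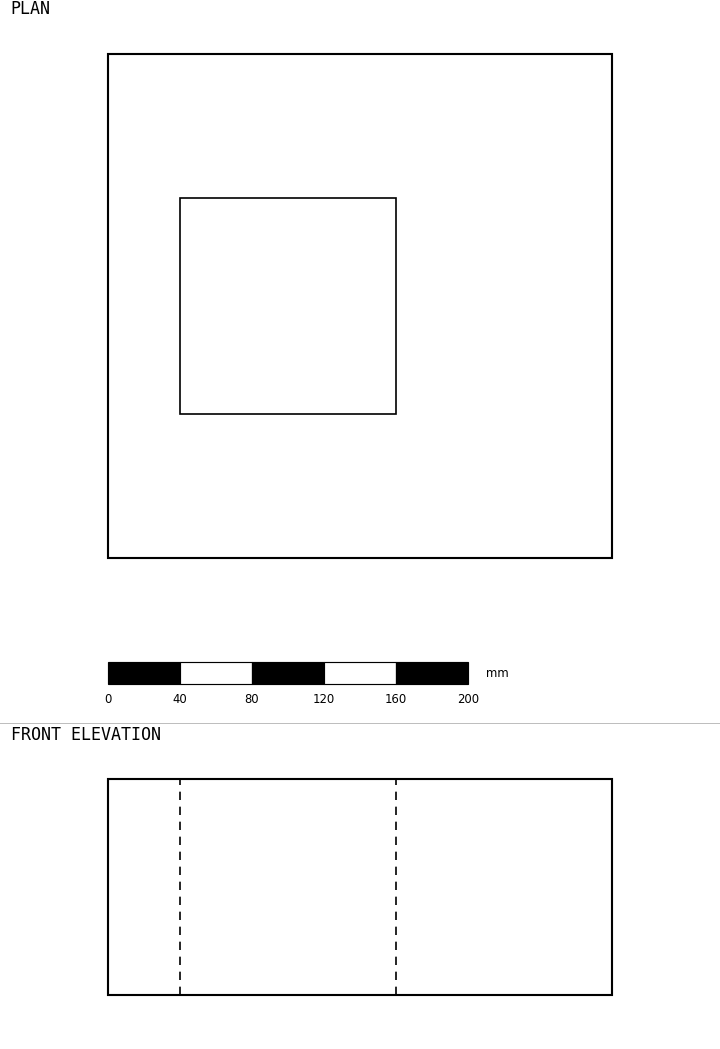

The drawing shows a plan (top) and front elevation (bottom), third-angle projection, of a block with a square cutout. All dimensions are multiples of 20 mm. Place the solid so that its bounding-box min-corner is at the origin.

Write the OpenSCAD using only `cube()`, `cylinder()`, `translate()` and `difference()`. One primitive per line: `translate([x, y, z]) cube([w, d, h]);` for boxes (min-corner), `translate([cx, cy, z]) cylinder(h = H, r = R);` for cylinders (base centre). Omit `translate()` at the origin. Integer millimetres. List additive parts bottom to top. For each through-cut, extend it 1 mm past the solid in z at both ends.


difference() {
  cube([280, 280, 120]);
  translate([40, 80, -1]) cube([120, 120, 122]);
}
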